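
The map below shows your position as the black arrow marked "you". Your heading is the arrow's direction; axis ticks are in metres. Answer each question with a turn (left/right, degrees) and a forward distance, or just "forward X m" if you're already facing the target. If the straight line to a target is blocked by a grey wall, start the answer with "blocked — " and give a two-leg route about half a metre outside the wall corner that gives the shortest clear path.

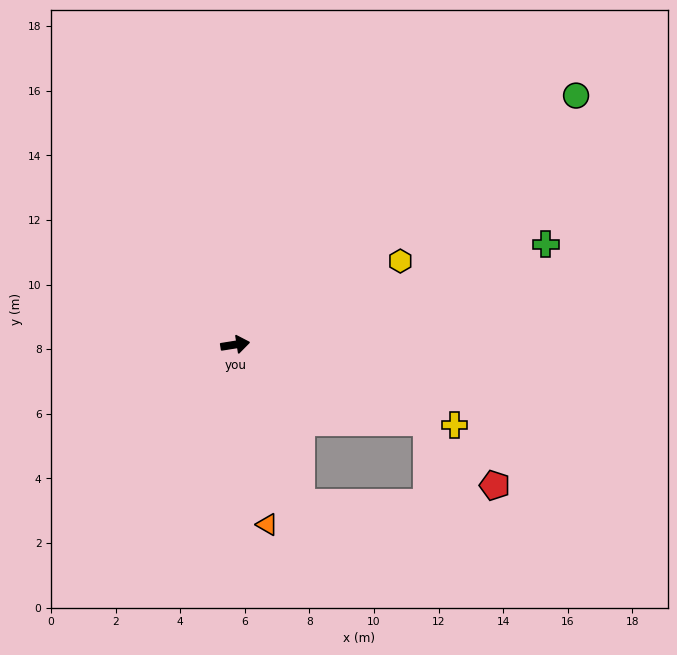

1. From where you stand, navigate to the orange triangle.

turn right 89°, forward 5.7 m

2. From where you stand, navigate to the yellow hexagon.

turn left 18°, forward 5.7 m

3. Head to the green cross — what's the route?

turn left 9°, forward 10.1 m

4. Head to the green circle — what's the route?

turn left 27°, forward 13.1 m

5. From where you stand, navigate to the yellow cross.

turn right 29°, forward 7.2 m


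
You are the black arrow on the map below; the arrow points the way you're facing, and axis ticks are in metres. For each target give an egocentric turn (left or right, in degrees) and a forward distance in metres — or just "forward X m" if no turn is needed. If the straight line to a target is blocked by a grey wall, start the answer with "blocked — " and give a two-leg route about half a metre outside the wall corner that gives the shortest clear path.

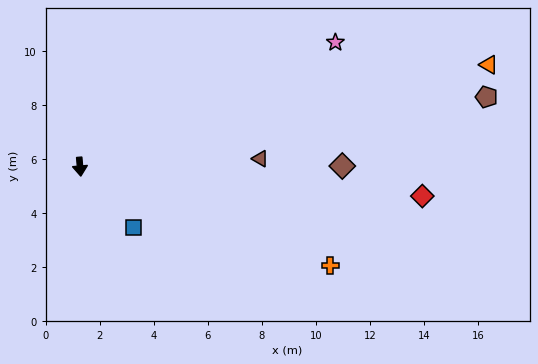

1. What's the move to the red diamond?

turn left 80°, forward 12.7 m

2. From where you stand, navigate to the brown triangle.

turn left 88°, forward 6.7 m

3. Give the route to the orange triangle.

turn left 99°, forward 15.6 m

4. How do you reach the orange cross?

turn left 64°, forward 9.9 m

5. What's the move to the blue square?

turn left 37°, forward 3.0 m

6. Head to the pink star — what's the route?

turn left 111°, forward 10.5 m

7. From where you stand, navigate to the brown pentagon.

turn left 95°, forward 15.3 m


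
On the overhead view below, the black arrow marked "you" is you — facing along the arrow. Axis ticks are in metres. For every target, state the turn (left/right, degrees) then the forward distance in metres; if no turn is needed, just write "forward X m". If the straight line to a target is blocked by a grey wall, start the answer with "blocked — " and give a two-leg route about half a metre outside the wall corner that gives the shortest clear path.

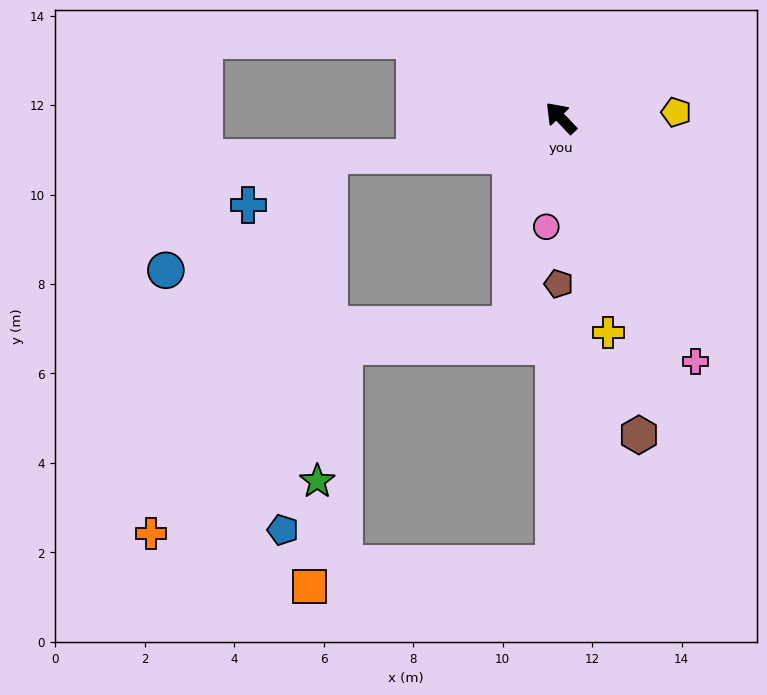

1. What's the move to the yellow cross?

turn left 149°, forward 4.9 m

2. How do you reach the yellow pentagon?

turn right 131°, forward 2.6 m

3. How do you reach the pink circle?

turn left 129°, forward 2.5 m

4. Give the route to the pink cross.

turn left 166°, forward 6.2 m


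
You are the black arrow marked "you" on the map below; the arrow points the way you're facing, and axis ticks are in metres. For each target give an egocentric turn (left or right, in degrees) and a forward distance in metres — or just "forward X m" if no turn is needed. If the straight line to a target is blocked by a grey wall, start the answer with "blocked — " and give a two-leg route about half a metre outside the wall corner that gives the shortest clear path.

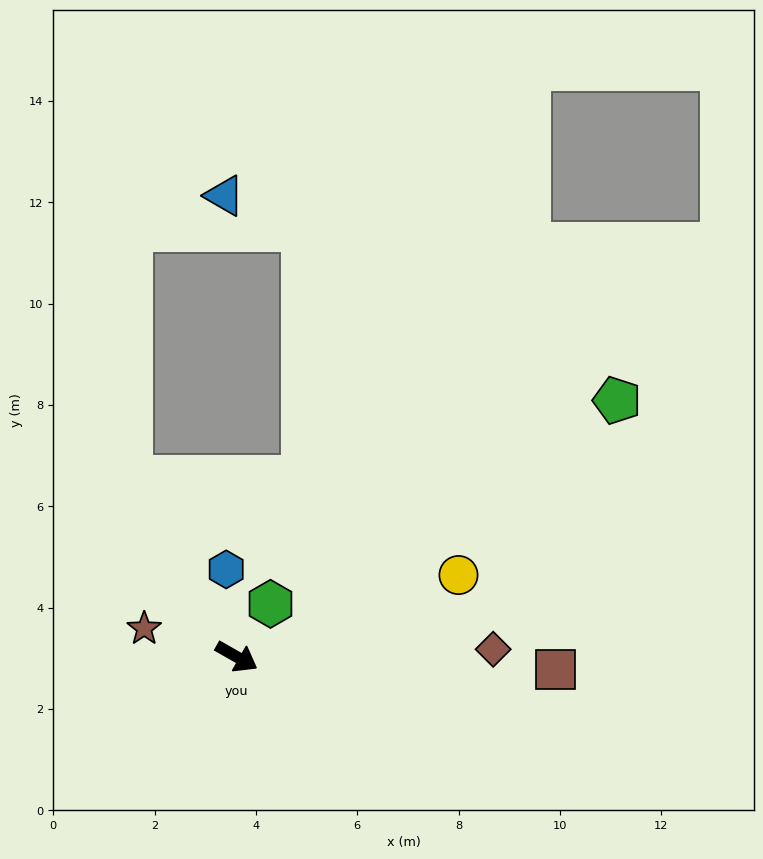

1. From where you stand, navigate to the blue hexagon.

turn left 127°, forward 1.7 m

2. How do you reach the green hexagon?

turn left 87°, forward 1.2 m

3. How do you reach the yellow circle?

turn left 50°, forward 4.7 m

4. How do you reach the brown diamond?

turn left 31°, forward 5.1 m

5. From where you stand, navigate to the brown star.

turn right 167°, forward 1.9 m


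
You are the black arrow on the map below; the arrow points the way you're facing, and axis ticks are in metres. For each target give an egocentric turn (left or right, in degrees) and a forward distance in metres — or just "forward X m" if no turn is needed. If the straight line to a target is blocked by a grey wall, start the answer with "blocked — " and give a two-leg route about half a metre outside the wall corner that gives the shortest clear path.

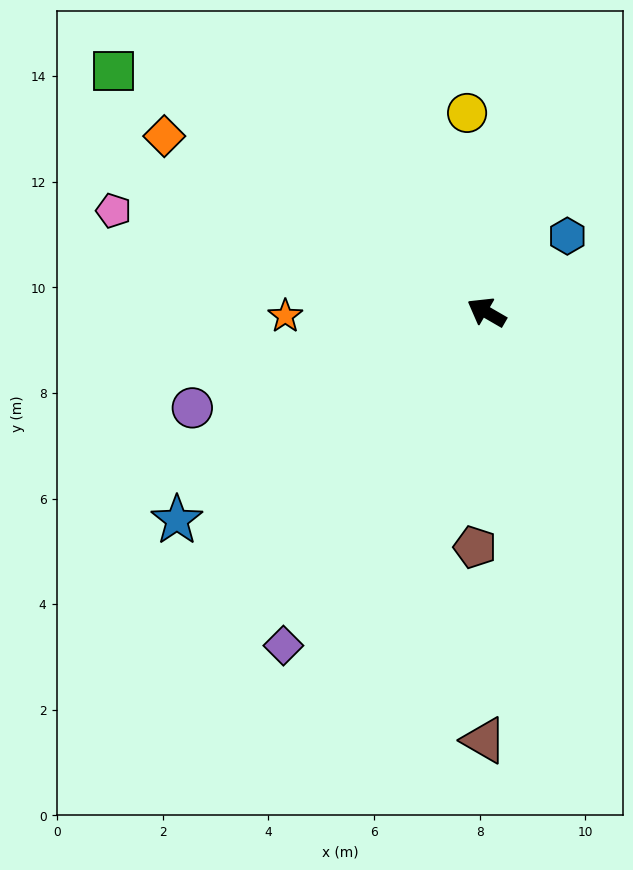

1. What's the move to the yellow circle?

turn right 54°, forward 3.8 m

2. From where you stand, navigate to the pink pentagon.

turn left 15°, forward 7.3 m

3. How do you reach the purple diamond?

turn left 89°, forward 7.4 m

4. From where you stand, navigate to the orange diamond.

forward 7.0 m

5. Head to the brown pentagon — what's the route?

turn left 117°, forward 4.5 m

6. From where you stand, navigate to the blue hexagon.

turn right 107°, forward 2.1 m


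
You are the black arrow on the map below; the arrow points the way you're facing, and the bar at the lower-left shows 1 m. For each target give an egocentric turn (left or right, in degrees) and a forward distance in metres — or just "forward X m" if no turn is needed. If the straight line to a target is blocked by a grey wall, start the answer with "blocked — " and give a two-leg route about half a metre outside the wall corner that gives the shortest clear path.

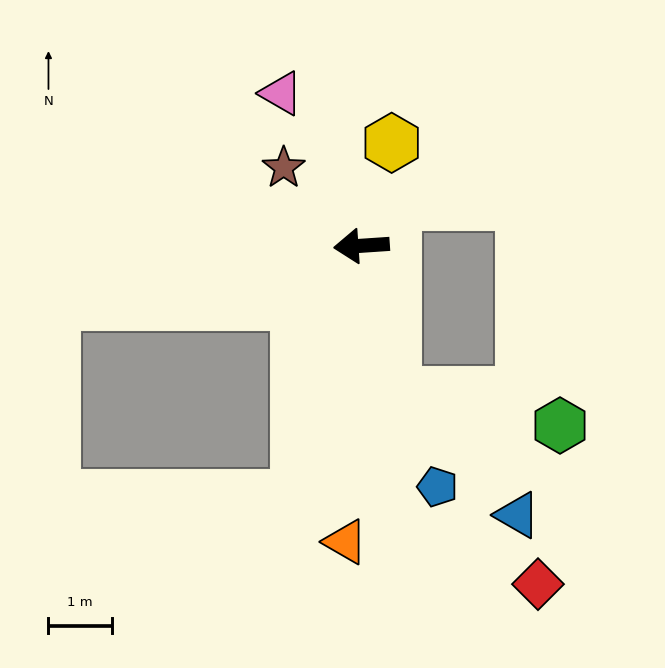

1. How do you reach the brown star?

turn right 49°, forward 1.7 m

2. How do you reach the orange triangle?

turn left 83°, forward 4.7 m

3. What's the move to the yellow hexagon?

turn right 110°, forward 1.7 m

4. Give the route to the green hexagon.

blocked — turn left 99°, forward 2.4 m, then turn left 66°, forward 2.7 m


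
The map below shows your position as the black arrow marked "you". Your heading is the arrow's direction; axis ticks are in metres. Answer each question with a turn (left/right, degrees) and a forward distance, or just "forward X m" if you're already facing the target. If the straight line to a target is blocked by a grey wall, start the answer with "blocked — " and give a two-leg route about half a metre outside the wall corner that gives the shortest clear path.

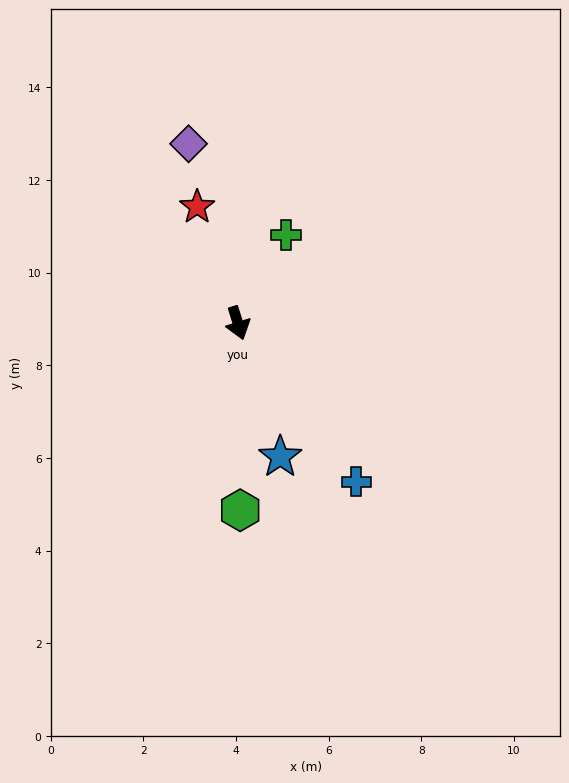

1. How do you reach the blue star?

forward 3.0 m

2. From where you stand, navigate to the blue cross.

turn left 19°, forward 4.3 m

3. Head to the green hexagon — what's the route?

turn right 17°, forward 4.0 m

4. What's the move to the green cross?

turn left 134°, forward 2.2 m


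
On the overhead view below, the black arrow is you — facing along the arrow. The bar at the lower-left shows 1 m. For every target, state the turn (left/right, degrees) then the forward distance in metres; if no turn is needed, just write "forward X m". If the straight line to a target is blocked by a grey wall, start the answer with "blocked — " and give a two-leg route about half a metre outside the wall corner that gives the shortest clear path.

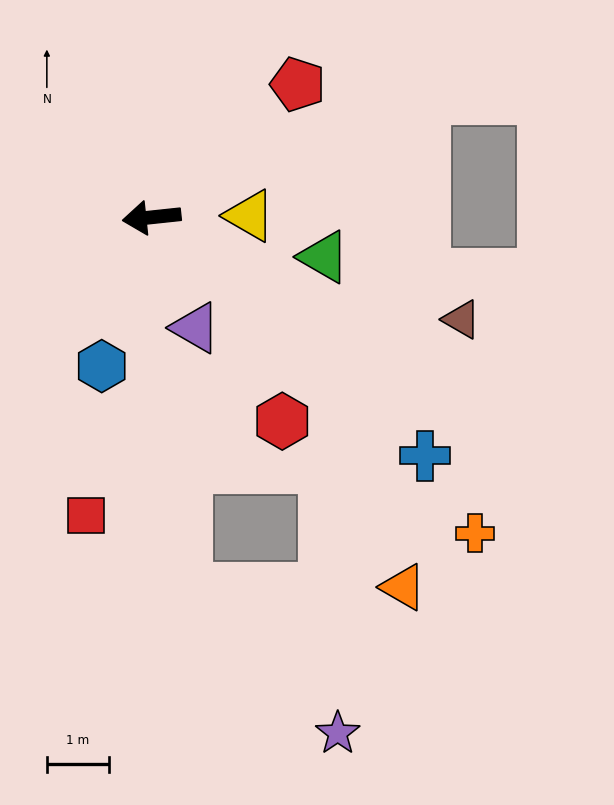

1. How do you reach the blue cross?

turn left 133°, forward 5.8 m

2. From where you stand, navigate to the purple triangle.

turn left 106°, forward 1.9 m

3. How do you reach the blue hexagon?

turn left 65°, forward 2.5 m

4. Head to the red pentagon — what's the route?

turn right 144°, forward 3.2 m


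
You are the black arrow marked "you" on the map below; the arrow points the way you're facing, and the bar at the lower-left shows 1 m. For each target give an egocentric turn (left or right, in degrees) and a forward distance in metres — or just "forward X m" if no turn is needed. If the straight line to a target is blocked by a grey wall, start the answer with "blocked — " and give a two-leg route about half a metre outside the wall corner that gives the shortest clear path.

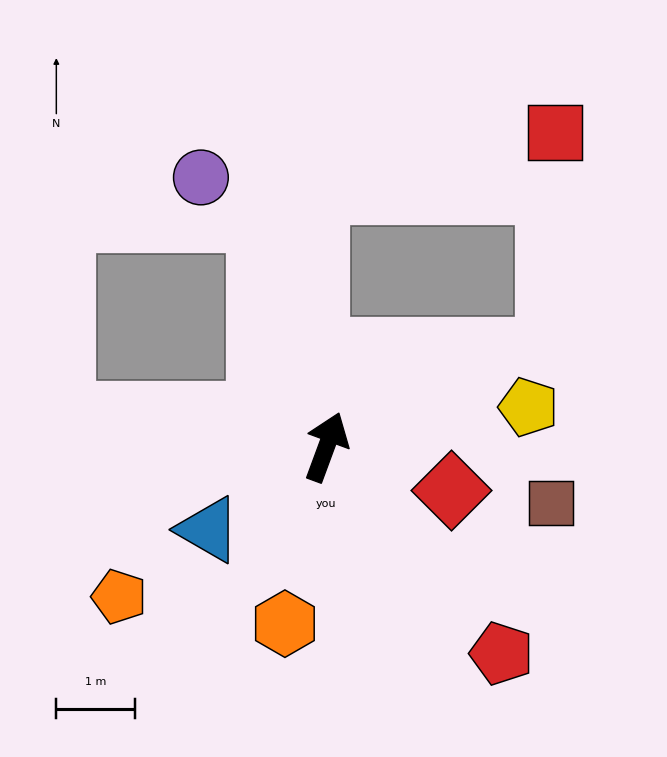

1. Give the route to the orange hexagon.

turn right 173°, forward 2.3 m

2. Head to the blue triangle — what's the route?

turn left 145°, forward 1.8 m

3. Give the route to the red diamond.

turn right 89°, forward 1.7 m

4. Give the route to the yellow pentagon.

turn right 59°, forward 2.6 m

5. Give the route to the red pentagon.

turn right 119°, forward 3.4 m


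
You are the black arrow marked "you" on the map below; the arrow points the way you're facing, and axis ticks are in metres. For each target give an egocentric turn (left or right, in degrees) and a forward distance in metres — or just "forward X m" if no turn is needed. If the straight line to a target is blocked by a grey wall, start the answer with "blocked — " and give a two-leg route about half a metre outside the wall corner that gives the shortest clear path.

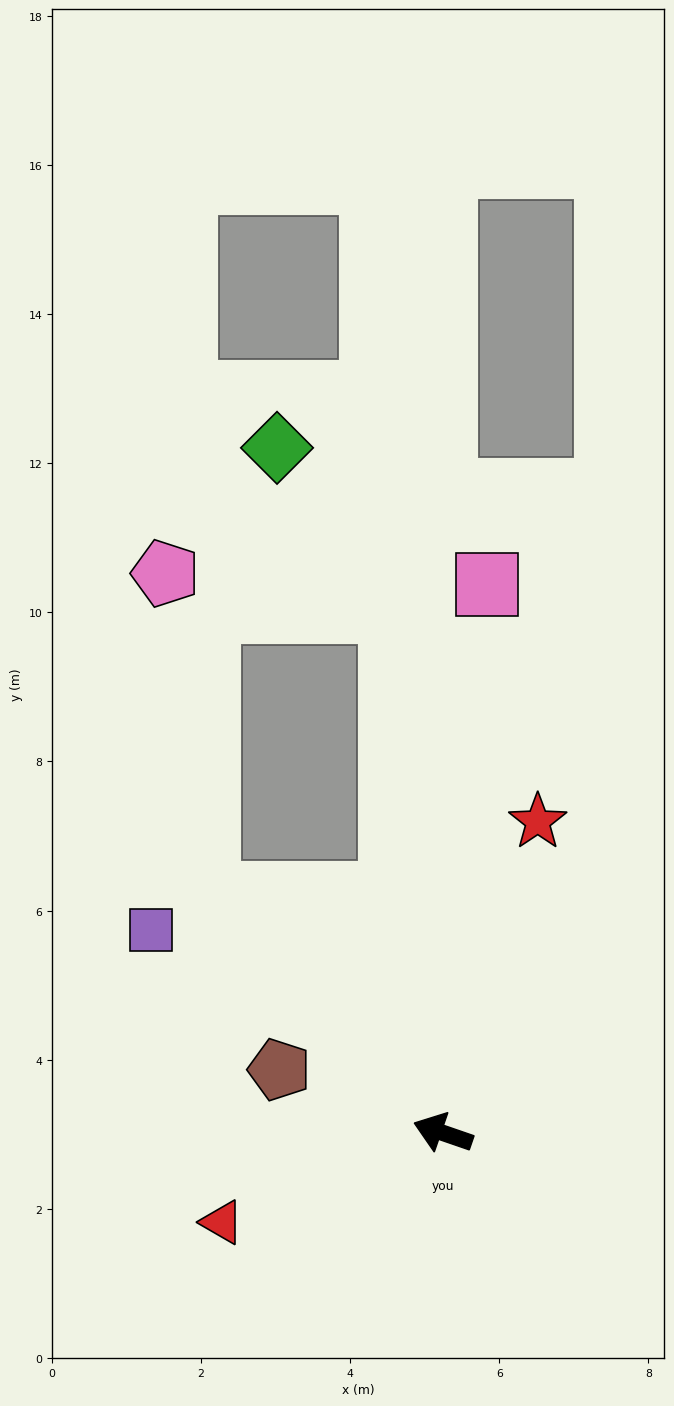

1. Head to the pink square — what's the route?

turn right 76°, forward 7.4 m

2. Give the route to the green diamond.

blocked — turn right 65°, forward 7.0 m, then turn left 29°, forward 2.7 m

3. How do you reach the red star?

turn right 88°, forward 4.4 m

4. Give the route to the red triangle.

turn left 41°, forward 3.2 m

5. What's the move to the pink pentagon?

blocked — turn right 27°, forward 4.5 m, then turn right 36°, forward 4.3 m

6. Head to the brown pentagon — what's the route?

turn right 2°, forward 2.4 m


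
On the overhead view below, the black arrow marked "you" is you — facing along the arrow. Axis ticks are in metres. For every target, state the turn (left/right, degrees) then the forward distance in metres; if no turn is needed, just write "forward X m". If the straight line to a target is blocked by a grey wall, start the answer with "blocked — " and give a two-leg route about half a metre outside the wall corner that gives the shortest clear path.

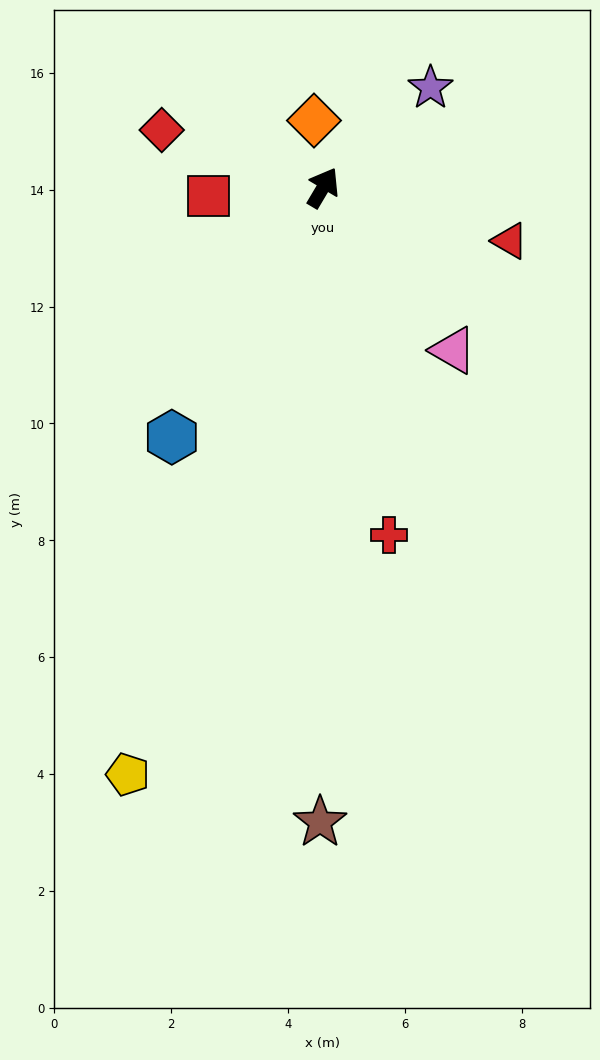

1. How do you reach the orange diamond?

turn left 38°, forward 1.2 m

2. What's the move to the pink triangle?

turn right 111°, forward 3.6 m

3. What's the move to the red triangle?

turn right 75°, forward 3.3 m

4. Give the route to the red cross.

turn right 139°, forward 6.1 m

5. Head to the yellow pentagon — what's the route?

turn right 168°, forward 10.6 m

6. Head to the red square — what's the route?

turn left 125°, forward 2.0 m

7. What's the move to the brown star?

turn right 150°, forward 10.9 m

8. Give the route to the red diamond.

turn left 101°, forward 2.9 m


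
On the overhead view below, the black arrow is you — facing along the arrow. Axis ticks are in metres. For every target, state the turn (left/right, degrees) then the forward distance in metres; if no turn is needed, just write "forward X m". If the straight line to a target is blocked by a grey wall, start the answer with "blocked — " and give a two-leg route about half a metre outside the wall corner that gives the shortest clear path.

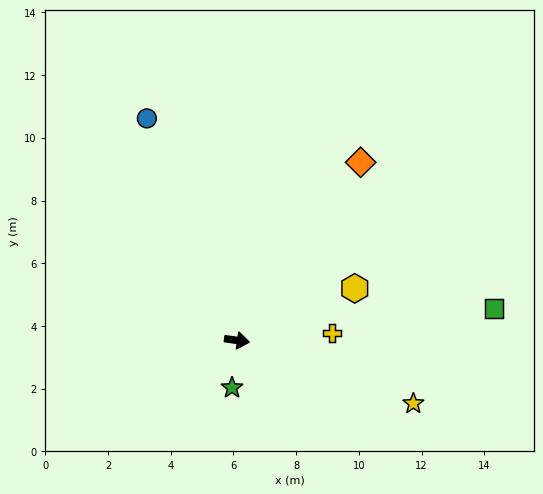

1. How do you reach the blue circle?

turn left 120°, forward 7.6 m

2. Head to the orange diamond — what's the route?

turn left 63°, forward 6.9 m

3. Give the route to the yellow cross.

turn left 12°, forward 3.0 m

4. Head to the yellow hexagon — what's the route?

turn left 32°, forward 4.1 m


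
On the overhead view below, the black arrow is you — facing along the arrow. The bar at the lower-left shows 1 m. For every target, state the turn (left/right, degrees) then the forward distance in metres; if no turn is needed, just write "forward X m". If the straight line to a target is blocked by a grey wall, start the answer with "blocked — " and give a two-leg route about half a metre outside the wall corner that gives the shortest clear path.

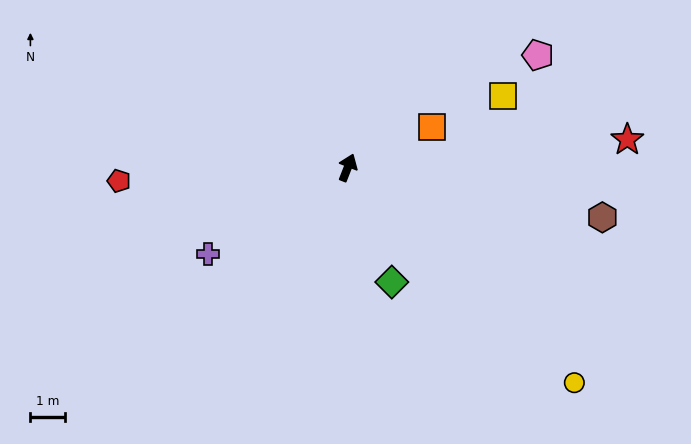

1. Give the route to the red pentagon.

turn left 115°, forward 6.7 m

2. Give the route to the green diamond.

turn right 138°, forward 3.6 m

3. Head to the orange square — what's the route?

turn right 43°, forward 2.7 m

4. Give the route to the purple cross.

turn left 143°, forward 4.8 m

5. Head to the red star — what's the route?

turn right 63°, forward 8.2 m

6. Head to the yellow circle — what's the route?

turn right 112°, forward 9.1 m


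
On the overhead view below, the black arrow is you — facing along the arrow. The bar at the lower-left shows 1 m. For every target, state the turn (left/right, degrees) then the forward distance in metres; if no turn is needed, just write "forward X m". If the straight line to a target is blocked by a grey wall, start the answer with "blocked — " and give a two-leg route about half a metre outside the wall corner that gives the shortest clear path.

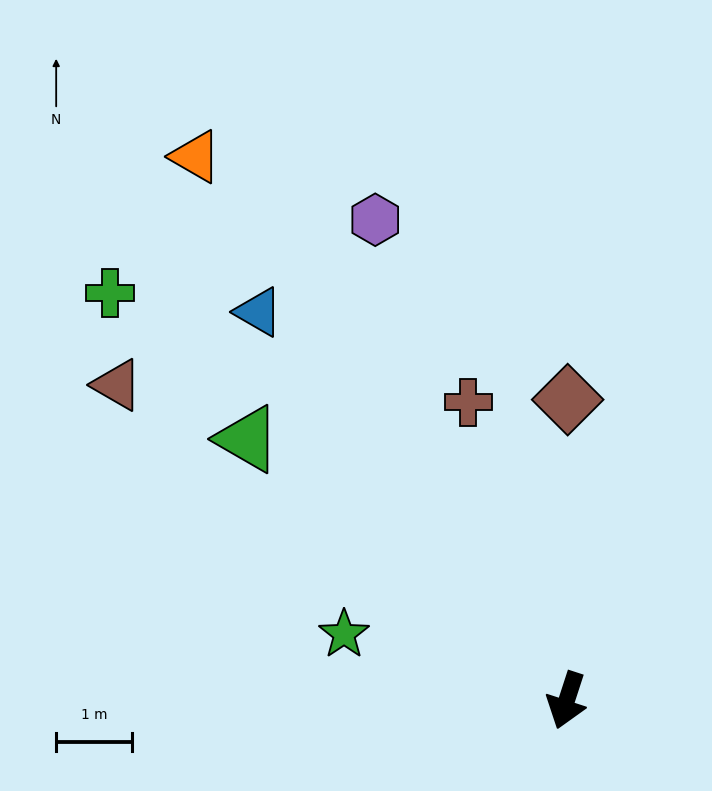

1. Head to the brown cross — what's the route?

turn right 144°, forward 4.2 m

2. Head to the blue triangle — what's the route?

turn right 124°, forward 6.6 m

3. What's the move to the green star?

turn right 89°, forward 3.1 m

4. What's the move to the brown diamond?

turn right 162°, forward 4.0 m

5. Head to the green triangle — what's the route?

turn right 111°, forward 5.5 m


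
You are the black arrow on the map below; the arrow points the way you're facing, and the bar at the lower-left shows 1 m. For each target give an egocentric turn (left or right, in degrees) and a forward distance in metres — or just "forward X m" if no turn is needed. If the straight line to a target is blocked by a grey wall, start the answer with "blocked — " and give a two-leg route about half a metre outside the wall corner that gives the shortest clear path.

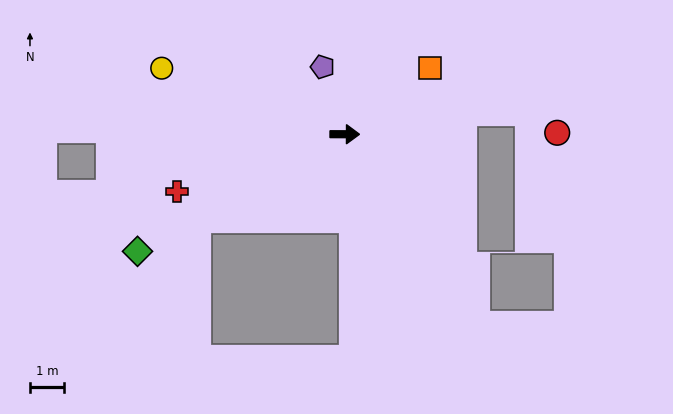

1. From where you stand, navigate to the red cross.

turn right 161°, forward 5.1 m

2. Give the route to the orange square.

turn left 38°, forward 3.1 m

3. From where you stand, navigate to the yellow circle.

turn left 160°, forward 5.6 m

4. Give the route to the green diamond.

turn right 150°, forward 6.9 m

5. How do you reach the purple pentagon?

turn left 108°, forward 2.1 m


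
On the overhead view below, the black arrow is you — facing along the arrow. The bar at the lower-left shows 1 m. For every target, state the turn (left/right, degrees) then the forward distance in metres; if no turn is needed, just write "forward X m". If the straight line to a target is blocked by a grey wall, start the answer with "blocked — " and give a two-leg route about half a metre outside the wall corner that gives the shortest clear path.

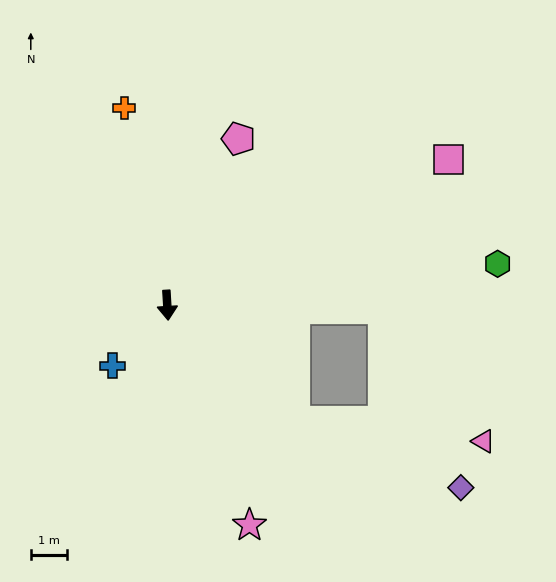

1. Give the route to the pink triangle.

blocked — turn left 44°, forward 4.8 m, then turn left 37°, forward 5.2 m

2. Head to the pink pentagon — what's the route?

turn left 153°, forward 5.0 m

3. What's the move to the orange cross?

turn right 171°, forward 5.6 m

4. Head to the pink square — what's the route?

turn left 114°, forward 8.7 m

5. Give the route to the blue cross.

turn right 46°, forward 2.3 m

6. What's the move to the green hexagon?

turn left 94°, forward 9.2 m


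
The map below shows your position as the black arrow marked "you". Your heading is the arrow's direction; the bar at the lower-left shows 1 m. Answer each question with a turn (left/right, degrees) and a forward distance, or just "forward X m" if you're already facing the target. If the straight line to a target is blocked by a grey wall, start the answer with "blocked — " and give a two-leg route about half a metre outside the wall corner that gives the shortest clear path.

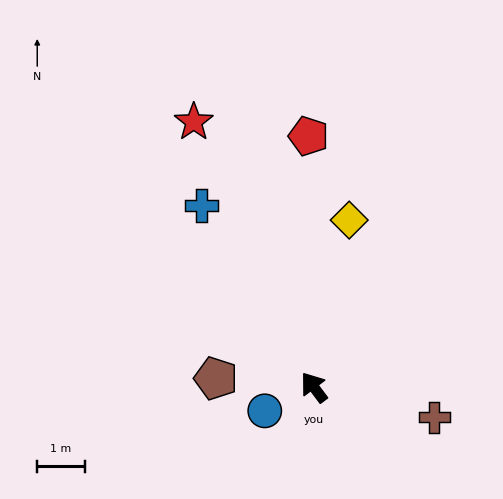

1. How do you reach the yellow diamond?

turn right 49°, forward 3.6 m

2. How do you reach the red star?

turn right 12°, forward 6.1 m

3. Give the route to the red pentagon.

turn right 36°, forward 5.3 m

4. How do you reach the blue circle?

turn left 79°, forward 1.2 m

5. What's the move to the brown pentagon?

turn left 48°, forward 2.1 m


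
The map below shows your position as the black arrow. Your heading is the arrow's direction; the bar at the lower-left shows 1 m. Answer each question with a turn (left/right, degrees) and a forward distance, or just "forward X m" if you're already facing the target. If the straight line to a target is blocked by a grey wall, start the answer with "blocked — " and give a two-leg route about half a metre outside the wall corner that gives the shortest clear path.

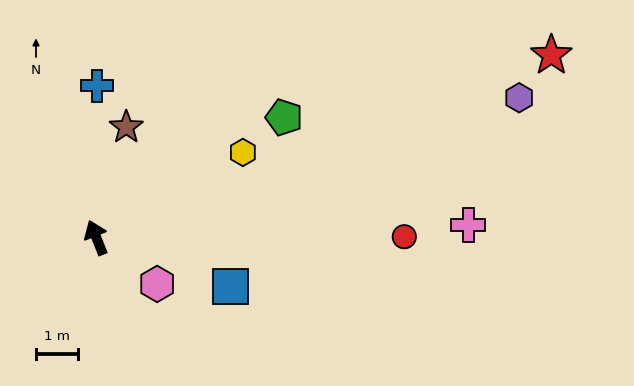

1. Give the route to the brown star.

turn right 37°, forward 2.7 m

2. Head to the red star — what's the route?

turn right 90°, forward 11.7 m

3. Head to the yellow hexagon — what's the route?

turn right 82°, forward 4.0 m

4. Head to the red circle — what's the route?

turn right 112°, forward 7.3 m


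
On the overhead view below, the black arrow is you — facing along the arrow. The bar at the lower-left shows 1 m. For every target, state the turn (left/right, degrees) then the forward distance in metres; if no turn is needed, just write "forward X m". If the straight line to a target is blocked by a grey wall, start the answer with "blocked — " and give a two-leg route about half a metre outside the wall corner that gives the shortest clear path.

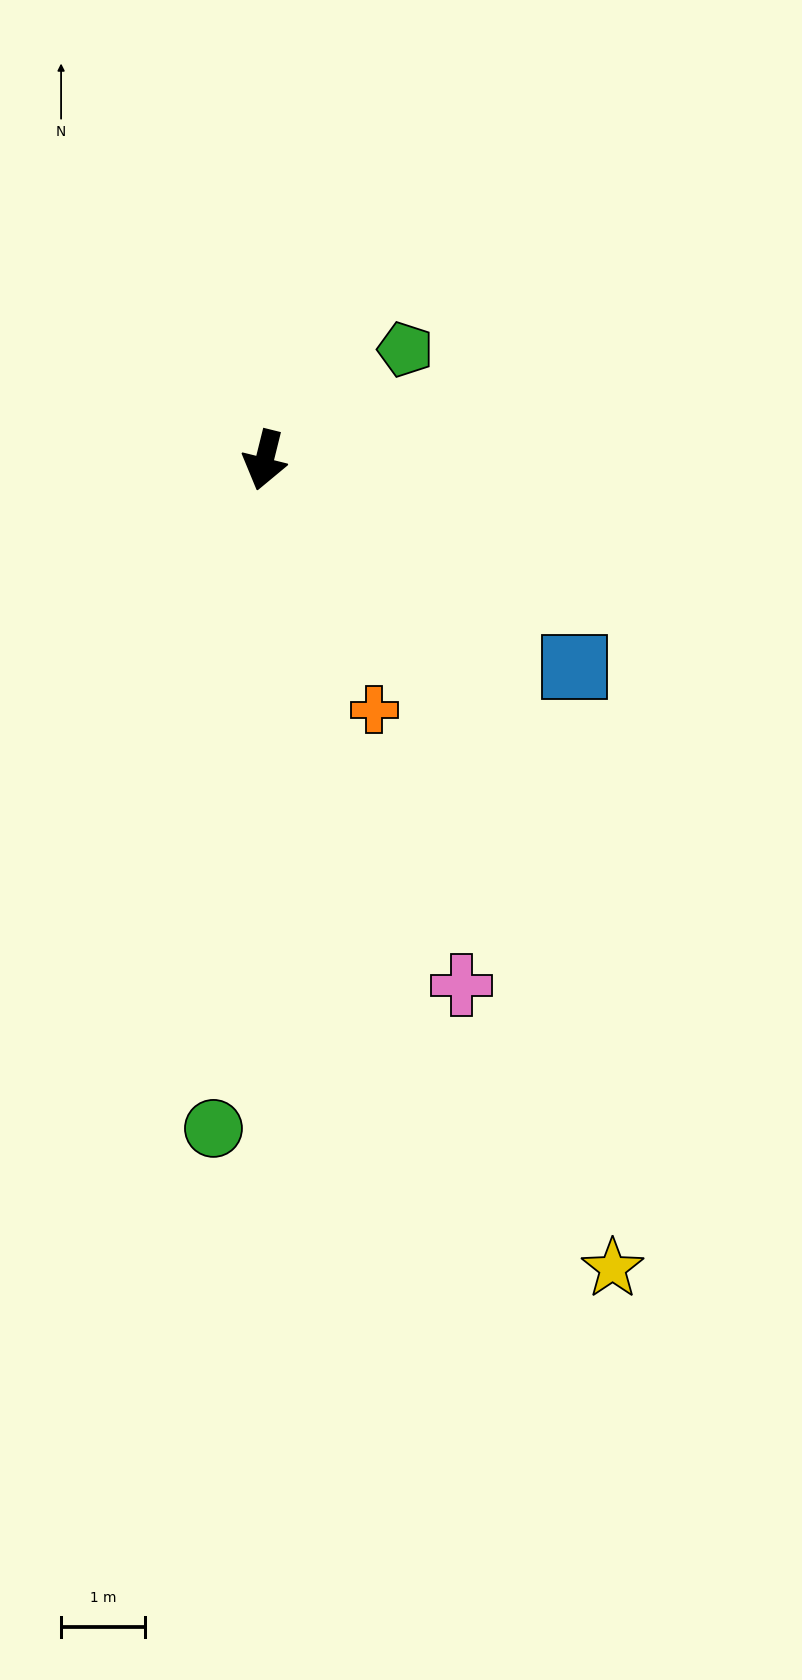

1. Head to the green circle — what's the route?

turn left 10°, forward 8.0 m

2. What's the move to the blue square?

turn left 70°, forward 4.4 m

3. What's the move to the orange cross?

turn left 38°, forward 3.3 m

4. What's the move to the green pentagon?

turn left 142°, forward 2.1 m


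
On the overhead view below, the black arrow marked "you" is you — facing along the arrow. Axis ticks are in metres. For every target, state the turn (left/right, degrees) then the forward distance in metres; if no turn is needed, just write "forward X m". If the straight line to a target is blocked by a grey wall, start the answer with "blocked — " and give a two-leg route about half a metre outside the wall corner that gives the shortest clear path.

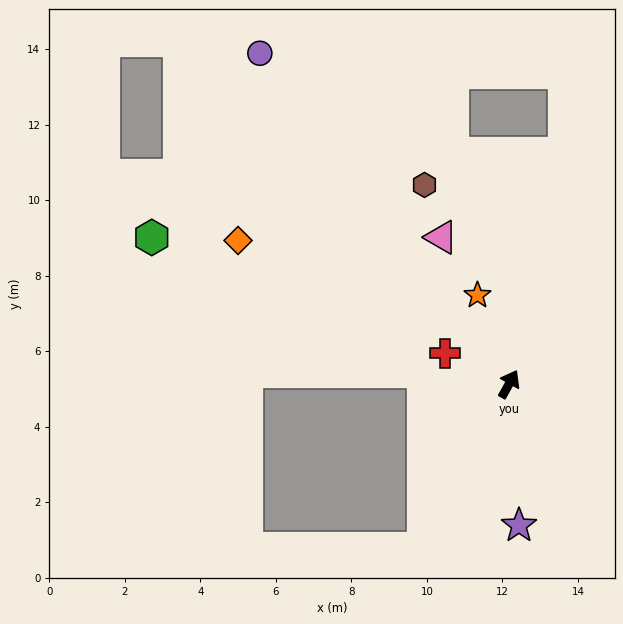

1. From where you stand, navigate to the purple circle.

turn left 66°, forward 11.0 m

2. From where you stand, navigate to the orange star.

turn left 49°, forward 2.5 m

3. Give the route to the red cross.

turn left 93°, forward 1.9 m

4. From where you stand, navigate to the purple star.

turn right 147°, forward 3.8 m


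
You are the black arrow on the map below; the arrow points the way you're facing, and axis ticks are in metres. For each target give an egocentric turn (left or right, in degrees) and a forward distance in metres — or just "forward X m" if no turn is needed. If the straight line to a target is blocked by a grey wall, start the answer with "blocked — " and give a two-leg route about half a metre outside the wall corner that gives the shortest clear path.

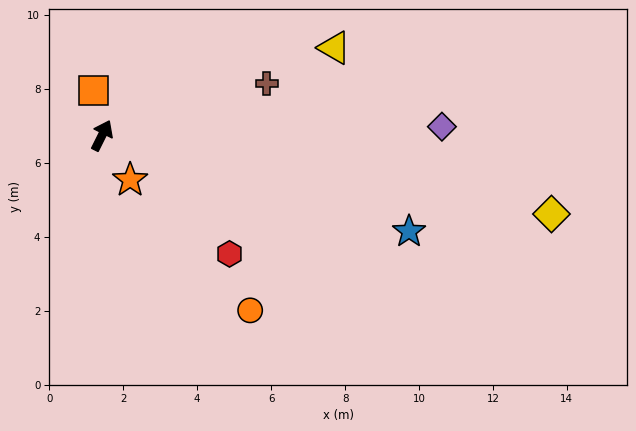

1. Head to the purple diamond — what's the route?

turn right 62°, forward 9.2 m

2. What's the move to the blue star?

turn right 81°, forward 8.7 m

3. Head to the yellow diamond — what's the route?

turn right 73°, forward 12.3 m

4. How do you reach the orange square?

turn left 37°, forward 1.2 m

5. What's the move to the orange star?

turn right 121°, forward 1.4 m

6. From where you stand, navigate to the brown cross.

turn right 46°, forward 4.7 m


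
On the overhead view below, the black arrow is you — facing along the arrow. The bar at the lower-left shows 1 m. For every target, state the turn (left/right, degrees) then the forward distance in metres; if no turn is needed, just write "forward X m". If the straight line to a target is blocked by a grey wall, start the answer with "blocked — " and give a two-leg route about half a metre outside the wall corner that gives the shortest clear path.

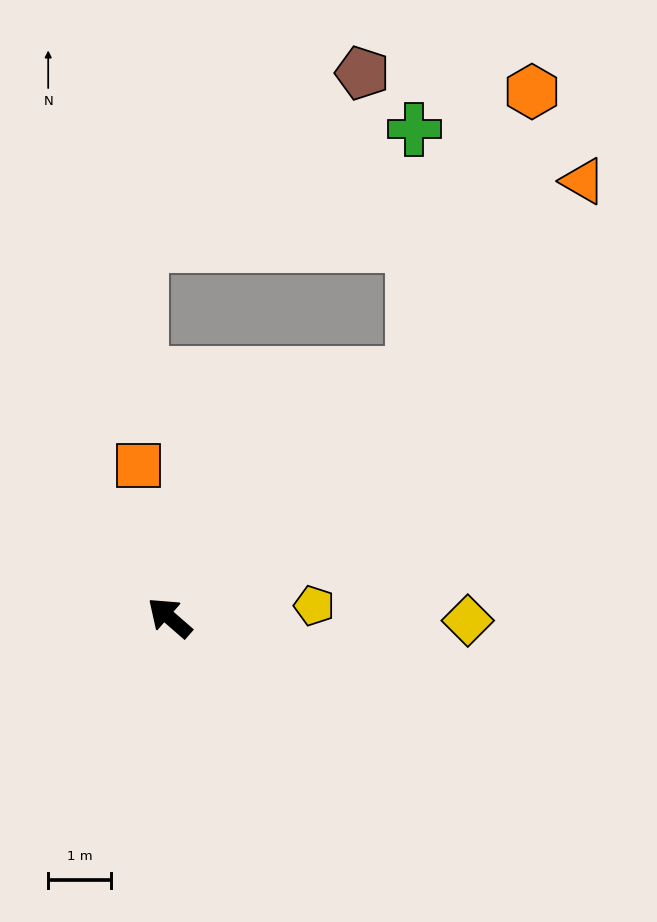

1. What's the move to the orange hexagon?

blocked — turn right 94°, forward 5.5 m, then turn left 22°, forward 4.9 m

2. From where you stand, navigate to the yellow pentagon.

turn right 134°, forward 2.3 m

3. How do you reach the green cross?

blocked — turn right 94°, forward 5.5 m, then turn left 45°, forward 3.9 m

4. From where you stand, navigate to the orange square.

turn right 37°, forward 2.5 m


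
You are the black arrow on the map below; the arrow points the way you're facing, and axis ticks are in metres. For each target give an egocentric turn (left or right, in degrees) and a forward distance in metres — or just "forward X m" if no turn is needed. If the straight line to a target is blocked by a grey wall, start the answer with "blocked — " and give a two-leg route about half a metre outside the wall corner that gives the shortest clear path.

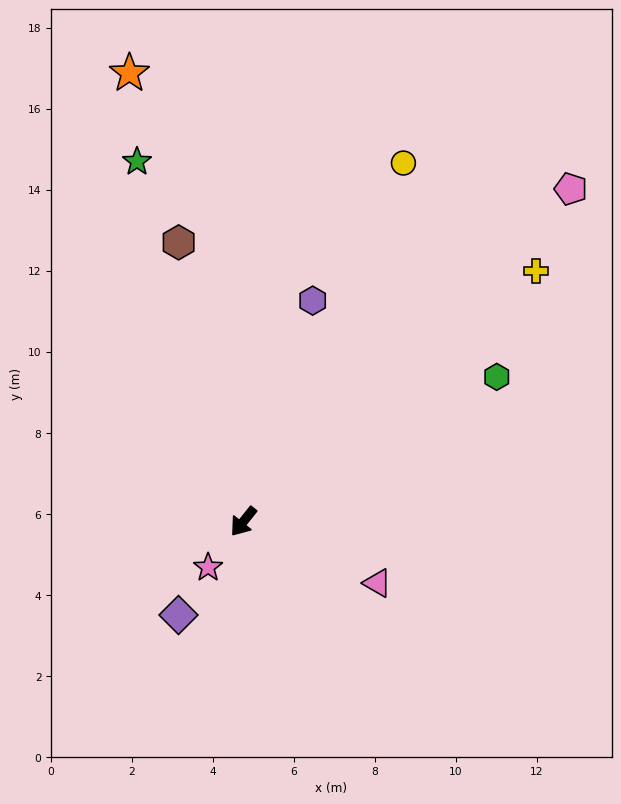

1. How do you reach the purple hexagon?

turn right 159°, forward 5.7 m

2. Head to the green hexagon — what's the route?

turn left 158°, forward 7.2 m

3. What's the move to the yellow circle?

turn right 165°, forward 9.7 m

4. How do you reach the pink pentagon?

turn left 174°, forward 11.5 m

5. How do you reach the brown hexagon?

turn right 128°, forward 7.1 m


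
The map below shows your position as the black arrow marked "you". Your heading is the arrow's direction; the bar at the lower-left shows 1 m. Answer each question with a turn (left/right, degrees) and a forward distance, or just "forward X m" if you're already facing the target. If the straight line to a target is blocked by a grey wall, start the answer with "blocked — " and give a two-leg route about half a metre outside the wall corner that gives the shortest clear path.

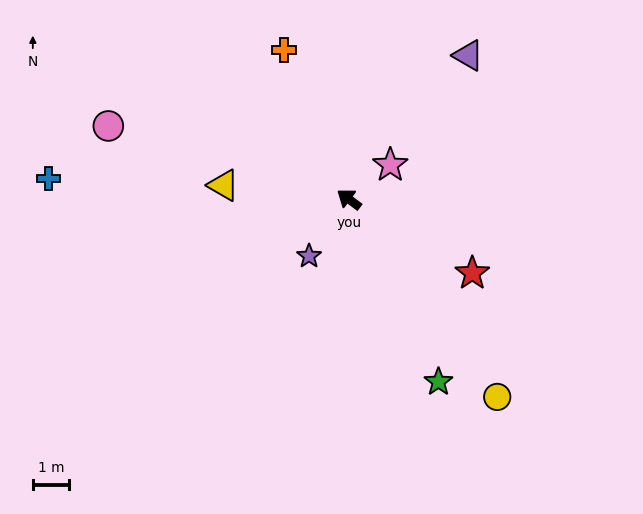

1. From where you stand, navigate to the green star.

turn left 153°, forward 5.6 m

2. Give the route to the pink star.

turn right 104°, forward 1.5 m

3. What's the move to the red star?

turn right 174°, forward 3.9 m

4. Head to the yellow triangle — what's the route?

turn left 30°, forward 3.5 m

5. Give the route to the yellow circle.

turn left 164°, forward 6.8 m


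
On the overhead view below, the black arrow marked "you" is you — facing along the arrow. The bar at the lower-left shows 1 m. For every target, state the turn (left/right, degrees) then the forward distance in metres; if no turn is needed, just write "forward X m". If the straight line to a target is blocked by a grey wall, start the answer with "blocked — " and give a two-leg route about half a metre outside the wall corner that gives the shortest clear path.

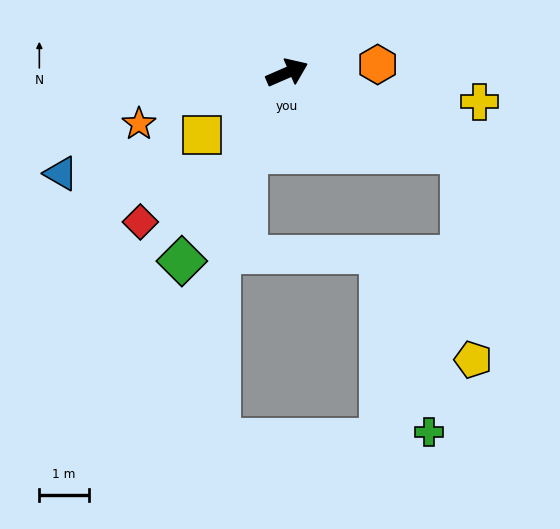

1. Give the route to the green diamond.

turn right 143°, forward 4.4 m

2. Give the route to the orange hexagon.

turn right 18°, forward 1.8 m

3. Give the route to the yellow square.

turn right 167°, forward 2.1 m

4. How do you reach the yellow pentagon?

blocked — turn right 48°, forward 3.9 m, then turn right 62°, forward 4.2 m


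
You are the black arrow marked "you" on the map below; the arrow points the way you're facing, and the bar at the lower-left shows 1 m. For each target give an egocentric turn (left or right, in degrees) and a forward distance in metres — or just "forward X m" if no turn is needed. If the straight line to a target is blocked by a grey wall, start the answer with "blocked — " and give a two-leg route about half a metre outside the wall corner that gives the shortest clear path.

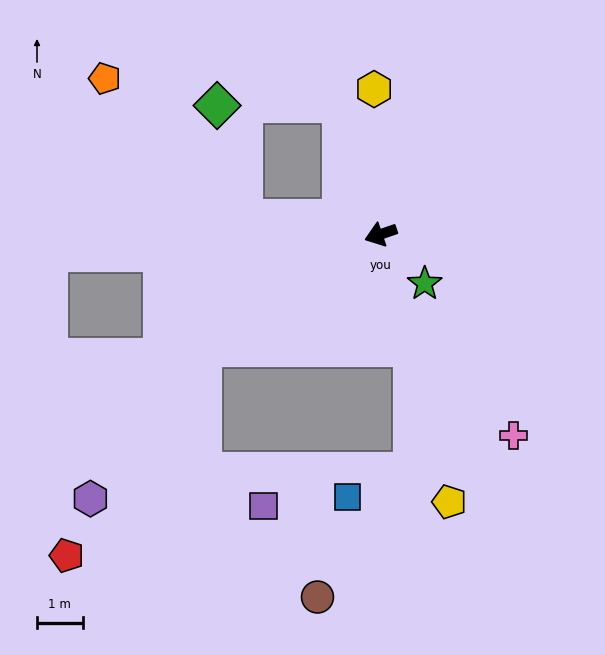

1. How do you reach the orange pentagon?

blocked — turn right 25°, forward 3.0 m, then turn right 39°, forward 4.3 m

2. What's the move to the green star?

turn left 113°, forward 1.4 m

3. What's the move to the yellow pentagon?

turn left 85°, forward 6.0 m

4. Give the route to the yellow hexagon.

turn right 106°, forward 3.2 m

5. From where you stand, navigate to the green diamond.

blocked — turn right 25°, forward 3.0 m, then turn right 71°, forward 2.5 m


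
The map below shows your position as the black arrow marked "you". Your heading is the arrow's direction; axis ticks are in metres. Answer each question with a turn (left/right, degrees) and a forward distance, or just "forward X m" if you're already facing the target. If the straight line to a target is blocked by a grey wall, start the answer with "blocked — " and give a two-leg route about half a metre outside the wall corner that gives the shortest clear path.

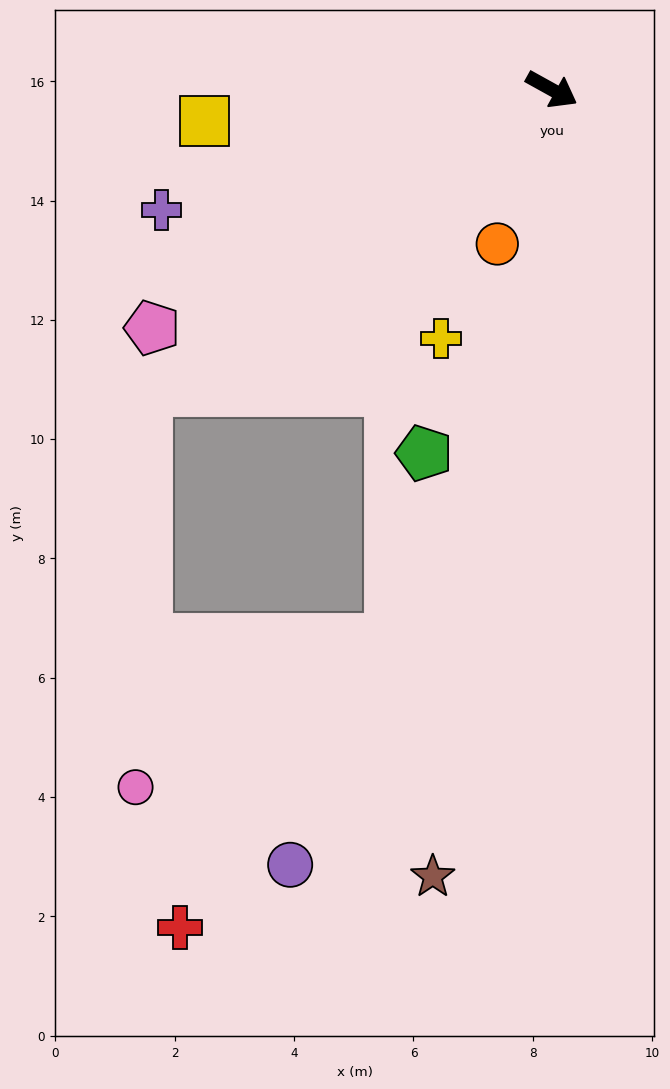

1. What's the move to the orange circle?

turn right 80°, forward 2.7 m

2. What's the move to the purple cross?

turn right 134°, forward 6.8 m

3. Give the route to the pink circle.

blocked — turn right 114°, forward 8.5 m, then turn left 51°, forward 6.6 m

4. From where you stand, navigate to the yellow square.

turn right 146°, forward 5.8 m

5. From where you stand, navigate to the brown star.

turn right 70°, forward 13.3 m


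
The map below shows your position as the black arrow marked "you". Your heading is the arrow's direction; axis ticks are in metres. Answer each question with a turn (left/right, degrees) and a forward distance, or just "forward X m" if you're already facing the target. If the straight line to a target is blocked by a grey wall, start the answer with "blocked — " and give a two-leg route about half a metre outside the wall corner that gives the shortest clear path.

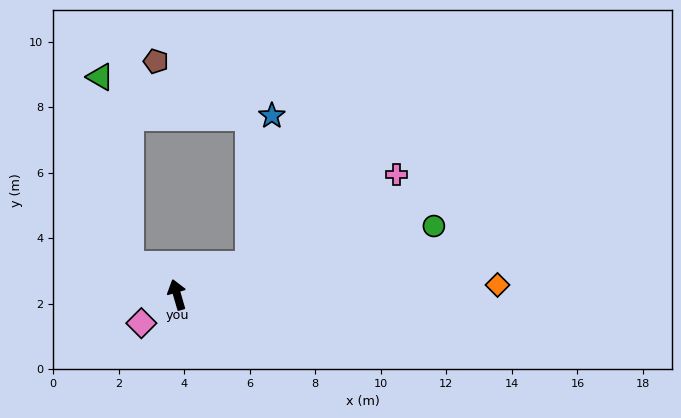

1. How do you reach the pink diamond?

turn left 112°, forward 1.4 m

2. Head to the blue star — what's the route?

blocked — turn right 84°, forward 2.4 m, then turn left 59°, forward 4.6 m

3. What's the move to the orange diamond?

turn right 104°, forward 9.8 m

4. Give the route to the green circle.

turn right 91°, forward 8.1 m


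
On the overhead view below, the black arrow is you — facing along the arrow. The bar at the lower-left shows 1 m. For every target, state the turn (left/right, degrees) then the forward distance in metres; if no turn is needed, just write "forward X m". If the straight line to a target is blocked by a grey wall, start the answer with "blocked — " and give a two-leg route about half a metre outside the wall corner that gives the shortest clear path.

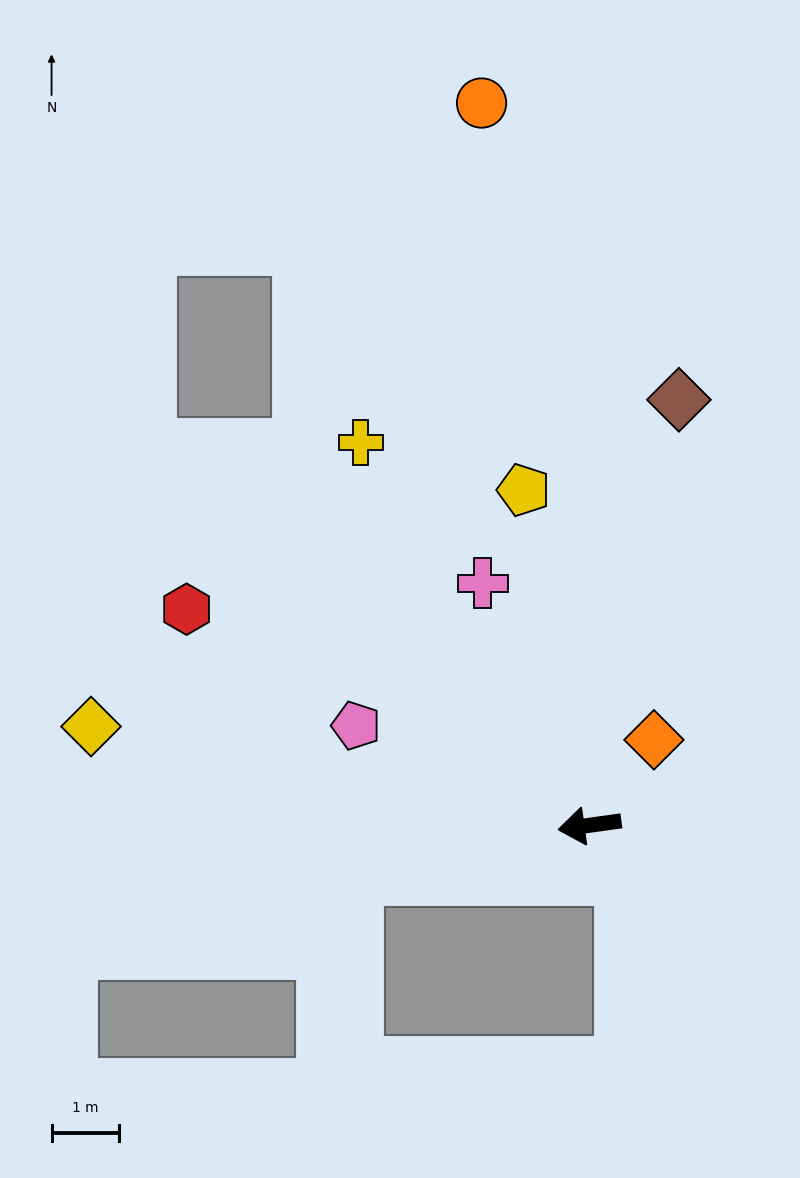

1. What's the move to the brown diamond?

turn right 110°, forward 6.4 m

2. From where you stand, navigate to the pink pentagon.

turn right 31°, forward 3.8 m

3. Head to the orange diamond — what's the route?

turn right 135°, forward 1.6 m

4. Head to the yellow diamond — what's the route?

turn right 19°, forward 7.5 m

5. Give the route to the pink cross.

turn right 74°, forward 3.9 m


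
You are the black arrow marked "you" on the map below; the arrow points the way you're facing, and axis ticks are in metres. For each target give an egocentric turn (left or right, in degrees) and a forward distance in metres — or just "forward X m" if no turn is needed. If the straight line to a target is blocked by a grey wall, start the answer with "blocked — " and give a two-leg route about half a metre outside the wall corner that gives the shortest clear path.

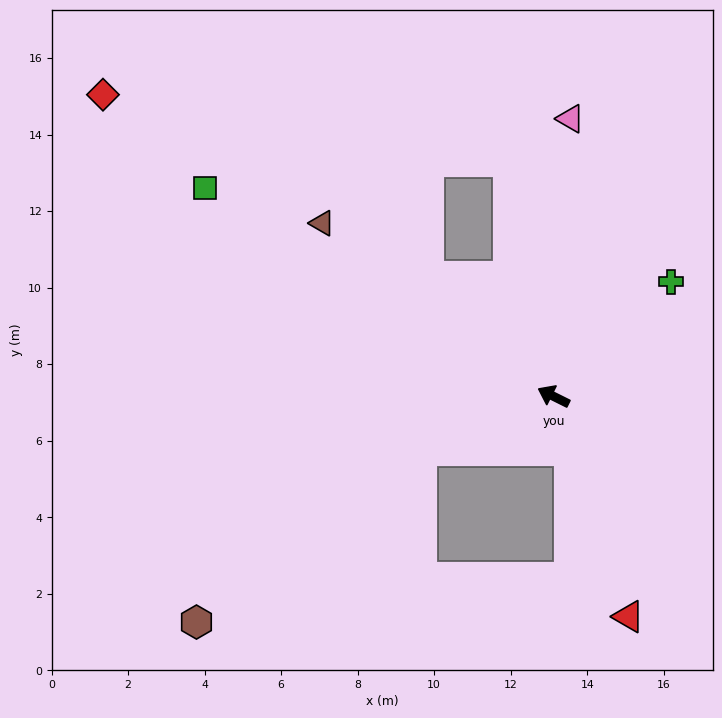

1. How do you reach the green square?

turn right 4°, forward 10.6 m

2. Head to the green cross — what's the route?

turn right 109°, forward 4.3 m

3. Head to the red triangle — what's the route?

turn left 135°, forward 6.1 m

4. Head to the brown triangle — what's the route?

turn right 10°, forward 7.6 m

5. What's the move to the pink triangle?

turn right 67°, forward 7.3 m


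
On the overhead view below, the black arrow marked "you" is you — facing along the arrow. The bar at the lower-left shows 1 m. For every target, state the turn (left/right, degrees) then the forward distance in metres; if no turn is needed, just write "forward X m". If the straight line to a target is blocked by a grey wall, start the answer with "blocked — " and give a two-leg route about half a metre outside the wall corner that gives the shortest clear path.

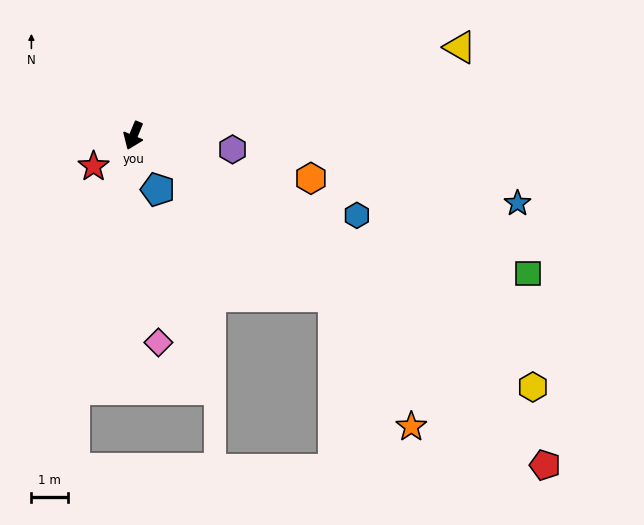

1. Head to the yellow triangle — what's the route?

turn left 128°, forward 9.3 m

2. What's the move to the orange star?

blocked — turn left 74°, forward 7.0 m, then turn right 21°, forward 4.2 m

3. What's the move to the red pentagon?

turn left 74°, forward 14.5 m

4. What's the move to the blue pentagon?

turn left 47°, forward 1.6 m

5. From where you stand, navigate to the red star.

turn right 30°, forward 1.4 m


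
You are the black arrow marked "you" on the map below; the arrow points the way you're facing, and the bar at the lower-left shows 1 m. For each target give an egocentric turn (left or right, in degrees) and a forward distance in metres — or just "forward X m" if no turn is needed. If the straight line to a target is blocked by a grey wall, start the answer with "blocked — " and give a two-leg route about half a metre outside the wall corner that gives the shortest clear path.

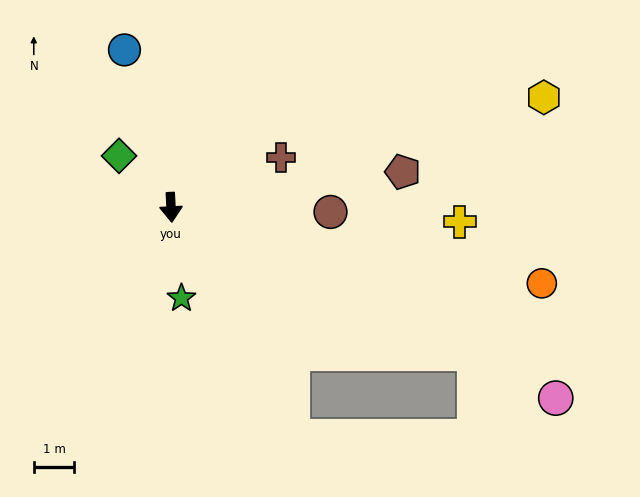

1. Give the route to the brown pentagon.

turn left 96°, forward 5.8 m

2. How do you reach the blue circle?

turn right 166°, forward 4.1 m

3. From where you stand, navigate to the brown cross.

turn left 111°, forward 3.0 m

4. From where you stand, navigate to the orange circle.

turn left 75°, forward 9.4 m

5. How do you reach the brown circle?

turn left 85°, forward 4.0 m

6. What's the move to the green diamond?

turn right 138°, forward 1.8 m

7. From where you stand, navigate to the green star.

turn left 4°, forward 2.3 m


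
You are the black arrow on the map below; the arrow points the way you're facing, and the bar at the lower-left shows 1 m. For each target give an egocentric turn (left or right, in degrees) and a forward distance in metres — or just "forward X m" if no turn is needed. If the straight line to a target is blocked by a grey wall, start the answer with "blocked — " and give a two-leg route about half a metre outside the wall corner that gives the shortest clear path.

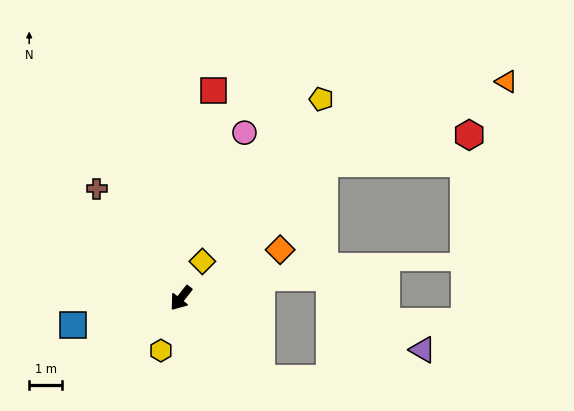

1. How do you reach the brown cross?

turn right 104°, forward 4.1 m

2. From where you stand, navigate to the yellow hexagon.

turn left 17°, forward 1.7 m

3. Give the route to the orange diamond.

turn left 154°, forward 3.3 m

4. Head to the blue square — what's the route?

turn right 38°, forward 3.3 m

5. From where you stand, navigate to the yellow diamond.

turn right 172°, forward 1.3 m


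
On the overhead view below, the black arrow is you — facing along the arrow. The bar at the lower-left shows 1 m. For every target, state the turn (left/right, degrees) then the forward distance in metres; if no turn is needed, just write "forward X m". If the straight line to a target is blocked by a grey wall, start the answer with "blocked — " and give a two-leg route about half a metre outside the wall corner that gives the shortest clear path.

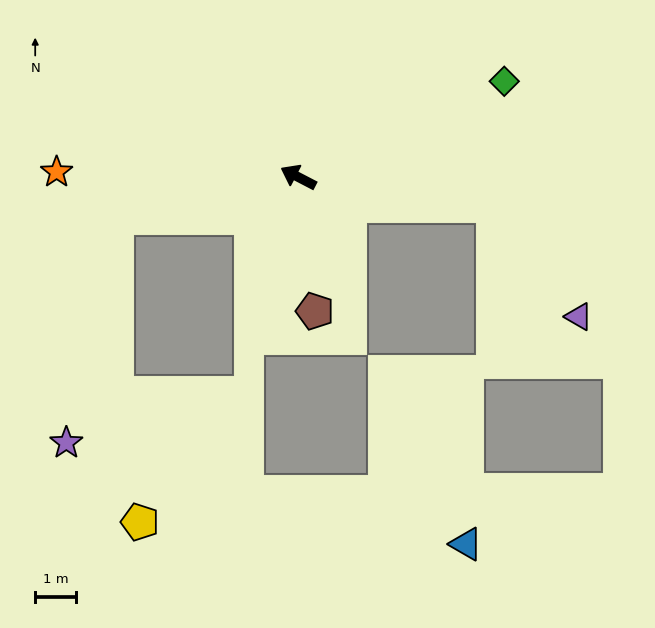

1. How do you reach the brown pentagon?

turn left 124°, forward 3.3 m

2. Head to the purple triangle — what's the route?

blocked — turn right 161°, forward 4.8 m, then turn right 44°, forward 3.4 m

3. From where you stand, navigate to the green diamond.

turn right 128°, forward 5.5 m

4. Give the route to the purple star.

blocked — turn left 40°, forward 4.6 m, then turn left 65°, forward 5.6 m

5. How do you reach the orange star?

turn left 26°, forward 5.9 m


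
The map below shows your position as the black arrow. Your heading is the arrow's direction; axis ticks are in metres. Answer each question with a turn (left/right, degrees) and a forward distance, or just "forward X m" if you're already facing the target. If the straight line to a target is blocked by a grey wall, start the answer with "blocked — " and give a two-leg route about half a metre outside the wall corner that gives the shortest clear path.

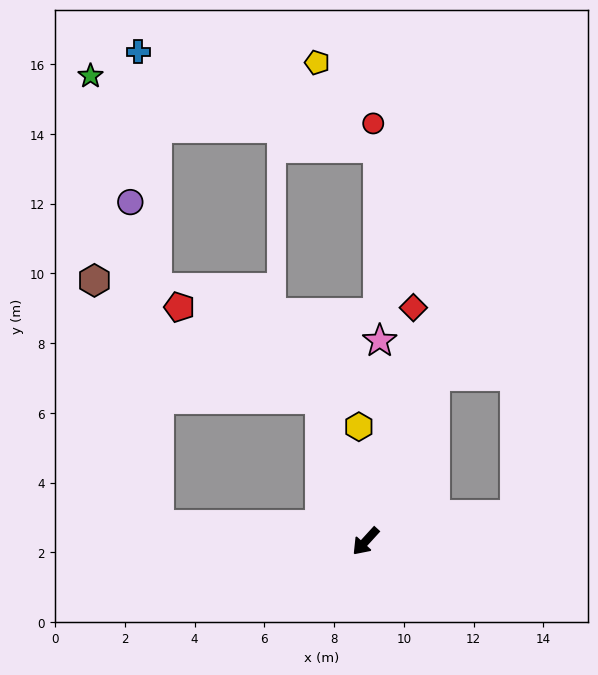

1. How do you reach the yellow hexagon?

turn right 134°, forward 3.3 m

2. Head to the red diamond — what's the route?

turn right 149°, forward 6.8 m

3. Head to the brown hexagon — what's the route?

blocked — turn right 52°, forward 5.9 m, then turn right 71°, forward 7.3 m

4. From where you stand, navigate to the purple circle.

blocked — turn right 52°, forward 5.9 m, then turn right 80°, forward 9.3 m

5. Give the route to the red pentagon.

blocked — turn right 120°, forward 4.3 m, then turn left 39°, forward 4.8 m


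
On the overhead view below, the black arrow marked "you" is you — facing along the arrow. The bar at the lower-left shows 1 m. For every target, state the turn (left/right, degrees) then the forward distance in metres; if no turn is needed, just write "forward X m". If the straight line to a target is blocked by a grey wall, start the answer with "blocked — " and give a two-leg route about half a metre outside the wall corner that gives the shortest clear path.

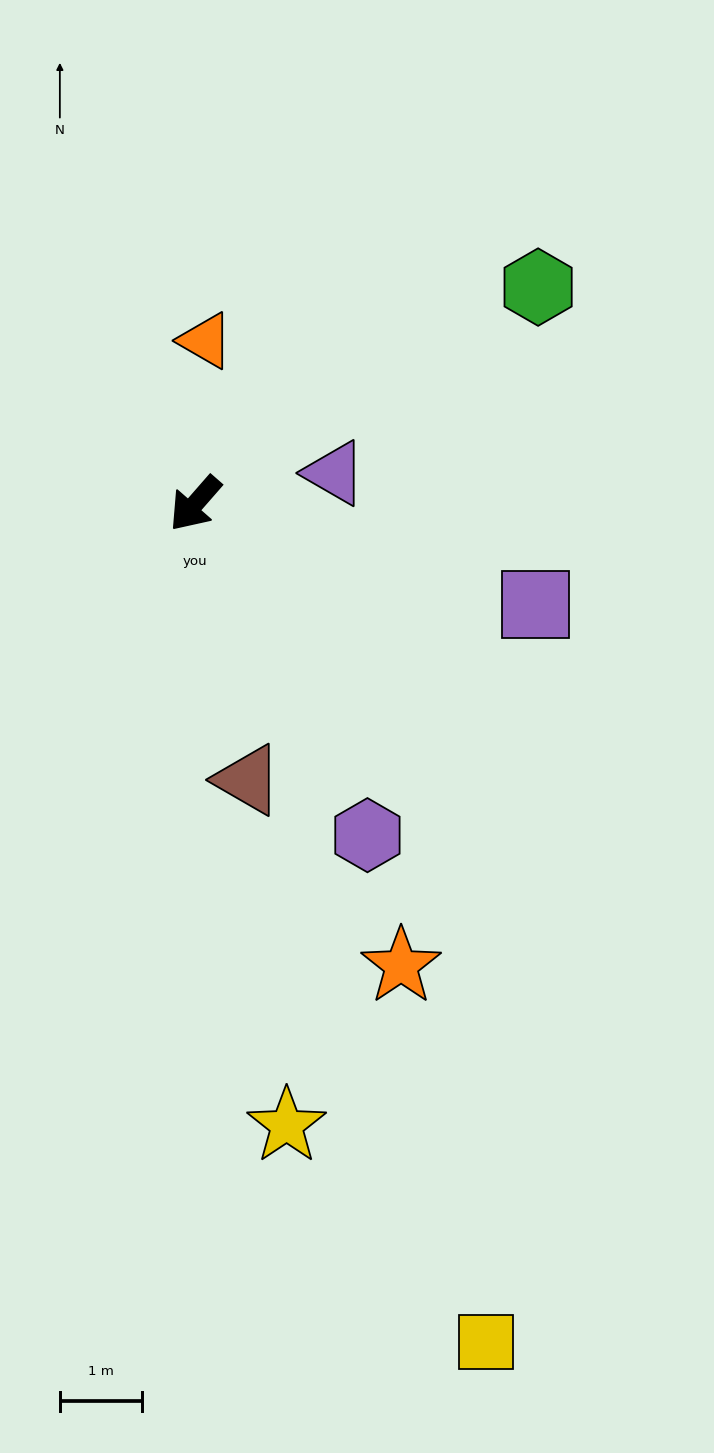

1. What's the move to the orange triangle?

turn right 143°, forward 2.0 m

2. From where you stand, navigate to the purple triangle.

turn left 144°, forward 1.7 m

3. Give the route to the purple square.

turn left 115°, forward 4.3 m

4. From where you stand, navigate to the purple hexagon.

turn left 69°, forward 4.6 m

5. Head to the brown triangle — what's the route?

turn left 52°, forward 3.4 m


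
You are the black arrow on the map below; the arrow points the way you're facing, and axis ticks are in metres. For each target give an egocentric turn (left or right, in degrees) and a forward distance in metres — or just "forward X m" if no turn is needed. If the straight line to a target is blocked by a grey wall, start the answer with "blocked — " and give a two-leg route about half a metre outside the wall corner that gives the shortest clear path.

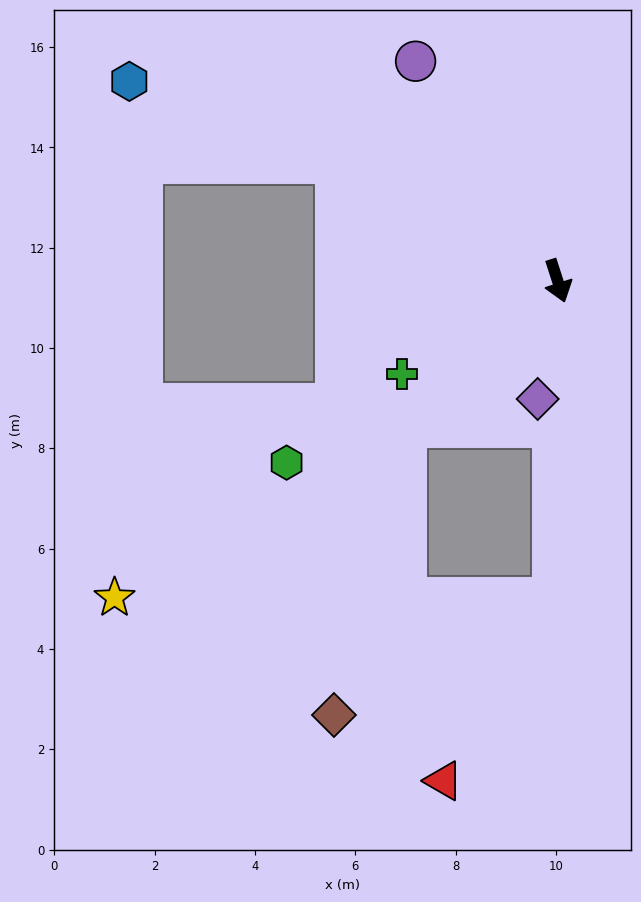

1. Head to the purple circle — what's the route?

turn right 165°, forward 5.2 m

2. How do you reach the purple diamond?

turn right 27°, forward 2.4 m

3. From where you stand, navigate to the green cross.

turn right 77°, forward 3.6 m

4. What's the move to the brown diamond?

blocked — turn right 64°, forward 4.2 m, then turn left 32°, forward 5.9 m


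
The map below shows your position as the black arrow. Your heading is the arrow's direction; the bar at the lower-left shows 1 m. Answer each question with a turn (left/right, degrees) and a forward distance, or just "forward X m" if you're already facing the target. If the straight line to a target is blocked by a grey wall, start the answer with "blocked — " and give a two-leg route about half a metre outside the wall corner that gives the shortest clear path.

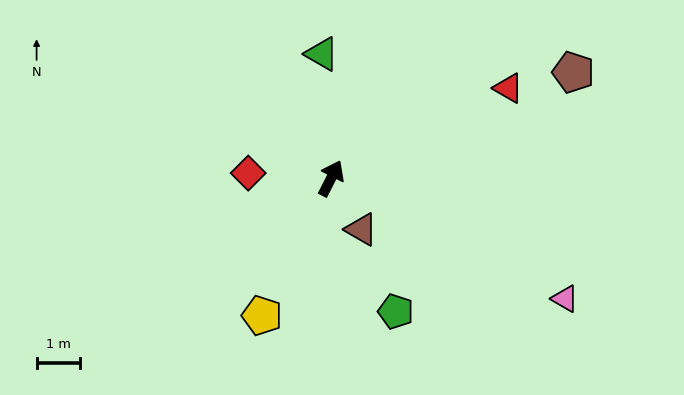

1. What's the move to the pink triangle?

turn right 90°, forward 6.0 m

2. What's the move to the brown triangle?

turn right 123°, forward 1.4 m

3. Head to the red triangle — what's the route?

turn right 36°, forward 4.5 m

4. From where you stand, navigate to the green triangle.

turn left 31°, forward 2.8 m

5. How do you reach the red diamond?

turn left 113°, forward 1.9 m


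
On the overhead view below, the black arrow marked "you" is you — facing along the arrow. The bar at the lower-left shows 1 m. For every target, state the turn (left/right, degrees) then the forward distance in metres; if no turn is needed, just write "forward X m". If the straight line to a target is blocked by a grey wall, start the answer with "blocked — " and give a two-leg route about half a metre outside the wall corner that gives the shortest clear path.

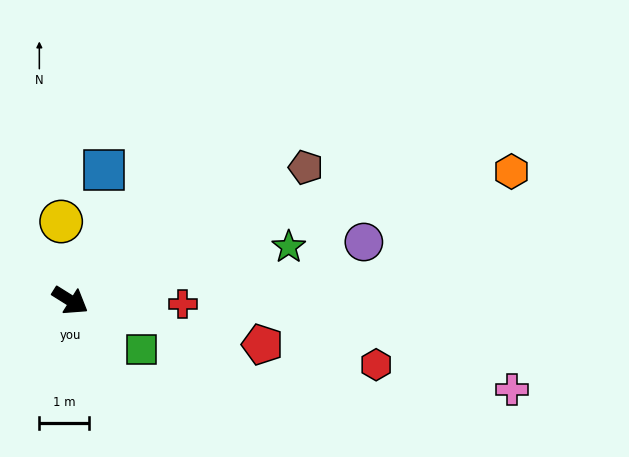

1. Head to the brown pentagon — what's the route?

turn left 62°, forward 5.4 m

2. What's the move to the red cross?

turn left 30°, forward 2.2 m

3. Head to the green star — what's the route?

turn left 46°, forward 4.5 m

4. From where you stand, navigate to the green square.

turn right 2°, forward 1.7 m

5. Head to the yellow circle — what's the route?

turn left 129°, forward 1.6 m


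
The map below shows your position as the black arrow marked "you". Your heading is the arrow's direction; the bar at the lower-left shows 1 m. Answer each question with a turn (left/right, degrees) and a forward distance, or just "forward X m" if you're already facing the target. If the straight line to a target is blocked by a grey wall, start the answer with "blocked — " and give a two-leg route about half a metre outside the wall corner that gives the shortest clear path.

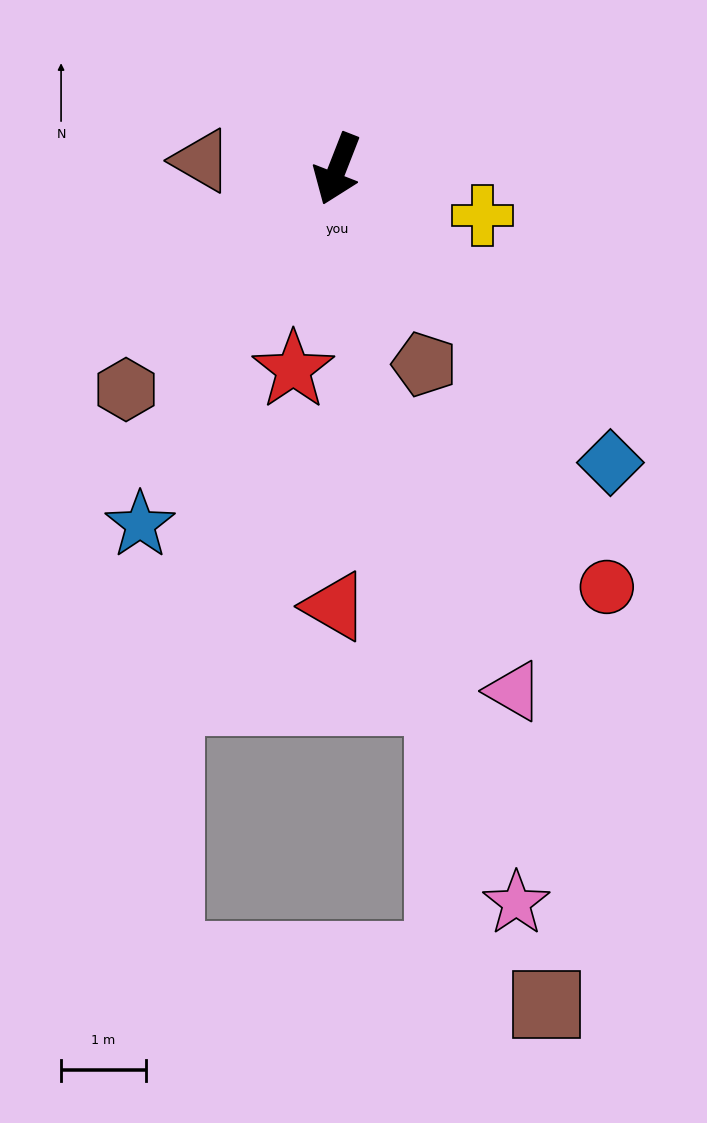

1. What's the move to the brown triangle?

turn right 72°, forward 1.6 m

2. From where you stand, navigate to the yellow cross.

turn left 94°, forward 1.8 m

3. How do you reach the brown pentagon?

turn left 45°, forward 2.5 m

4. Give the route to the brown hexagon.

turn right 22°, forward 3.6 m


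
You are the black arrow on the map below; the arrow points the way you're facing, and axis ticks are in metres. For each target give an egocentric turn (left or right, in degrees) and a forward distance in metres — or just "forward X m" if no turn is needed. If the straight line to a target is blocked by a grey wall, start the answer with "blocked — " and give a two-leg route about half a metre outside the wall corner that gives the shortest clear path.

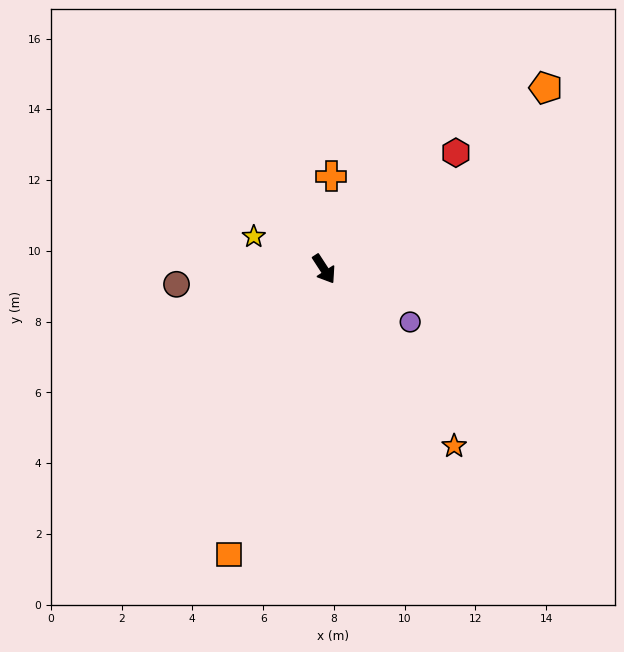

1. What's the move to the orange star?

turn left 3°, forward 6.2 m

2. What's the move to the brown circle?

turn right 117°, forward 4.2 m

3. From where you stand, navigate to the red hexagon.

turn left 98°, forward 5.0 m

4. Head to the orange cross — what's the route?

turn left 142°, forward 2.6 m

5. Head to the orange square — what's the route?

turn right 51°, forward 8.5 m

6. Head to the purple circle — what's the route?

turn left 25°, forward 2.9 m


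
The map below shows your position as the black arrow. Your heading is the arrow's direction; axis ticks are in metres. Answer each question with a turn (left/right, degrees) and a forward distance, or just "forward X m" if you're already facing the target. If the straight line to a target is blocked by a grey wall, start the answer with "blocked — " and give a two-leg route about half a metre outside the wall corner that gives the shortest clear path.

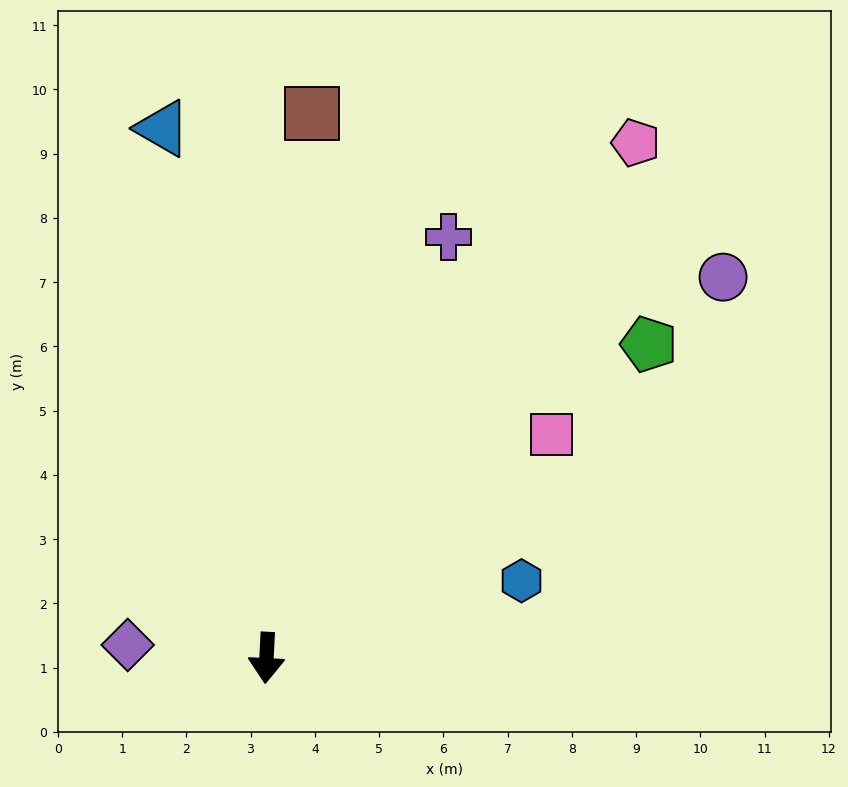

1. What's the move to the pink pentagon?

turn left 147°, forward 9.9 m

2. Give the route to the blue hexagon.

turn left 110°, forward 4.1 m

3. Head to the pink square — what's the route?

turn left 131°, forward 5.6 m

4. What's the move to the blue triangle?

turn right 166°, forward 8.4 m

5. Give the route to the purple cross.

turn left 160°, forward 7.1 m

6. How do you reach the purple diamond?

turn right 92°, forward 2.2 m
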